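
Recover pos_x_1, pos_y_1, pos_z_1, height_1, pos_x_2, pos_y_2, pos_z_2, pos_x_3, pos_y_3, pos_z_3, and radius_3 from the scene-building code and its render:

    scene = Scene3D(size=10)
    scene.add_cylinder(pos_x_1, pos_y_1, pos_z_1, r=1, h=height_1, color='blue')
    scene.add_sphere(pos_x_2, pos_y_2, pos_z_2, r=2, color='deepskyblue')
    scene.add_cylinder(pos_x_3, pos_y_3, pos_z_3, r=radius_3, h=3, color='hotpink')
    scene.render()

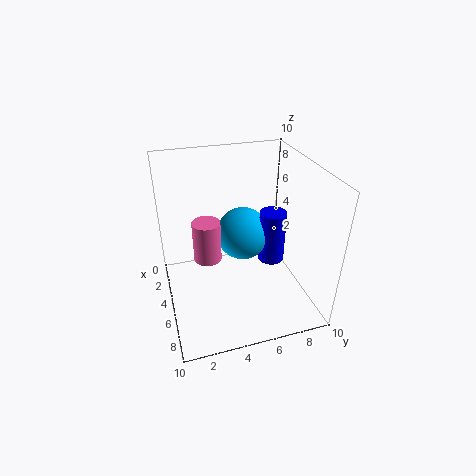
pos_x_1 = 4
pos_y_1 = 8
pos_z_1 = 2
height_1 = 4
pos_x_2 = 3
pos_y_2 = 6
pos_z_2 = 4
pos_x_3 = 4
pos_y_3 = 3
pos_z_3 = 3
radius_3 = 1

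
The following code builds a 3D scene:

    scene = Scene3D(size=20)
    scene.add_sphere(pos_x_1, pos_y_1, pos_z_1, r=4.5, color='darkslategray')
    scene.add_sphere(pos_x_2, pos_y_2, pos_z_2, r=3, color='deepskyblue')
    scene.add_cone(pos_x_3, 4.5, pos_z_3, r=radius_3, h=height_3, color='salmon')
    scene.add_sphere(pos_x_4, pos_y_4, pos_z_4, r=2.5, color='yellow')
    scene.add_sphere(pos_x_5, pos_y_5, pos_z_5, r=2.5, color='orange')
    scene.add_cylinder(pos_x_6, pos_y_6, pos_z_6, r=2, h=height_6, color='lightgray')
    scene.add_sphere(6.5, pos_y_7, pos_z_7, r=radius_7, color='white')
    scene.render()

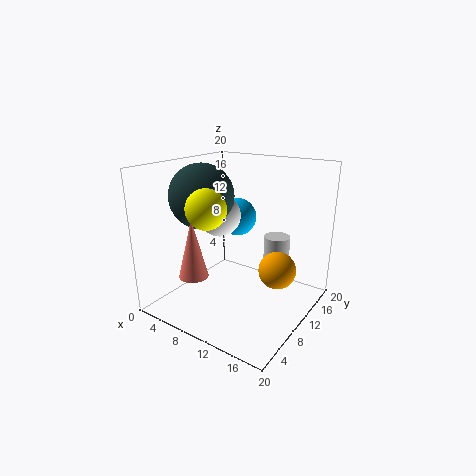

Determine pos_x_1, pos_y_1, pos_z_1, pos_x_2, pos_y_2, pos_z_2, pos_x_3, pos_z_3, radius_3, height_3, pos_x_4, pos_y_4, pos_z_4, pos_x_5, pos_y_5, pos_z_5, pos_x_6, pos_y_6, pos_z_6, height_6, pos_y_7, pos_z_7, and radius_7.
pos_x_1 = 5
pos_y_1 = 8.5
pos_z_1 = 15.5
pos_x_2 = 5.5
pos_y_2 = 16.5
pos_z_2 = 10.5
pos_x_3 = 6.5
pos_z_3 = 5.5
radius_3 = 2
height_3 = 8
pos_x_4 = 9.5
pos_y_4 = 4
pos_z_4 = 15.5
pos_x_5 = 16
pos_y_5 = 10.5
pos_z_5 = 6.5
pos_x_6 = 12.5
pos_y_6 = 17
pos_z_6 = 2.5
height_6 = 6
pos_y_7 = 10.5
pos_z_7 = 12.5
radius_7 = 3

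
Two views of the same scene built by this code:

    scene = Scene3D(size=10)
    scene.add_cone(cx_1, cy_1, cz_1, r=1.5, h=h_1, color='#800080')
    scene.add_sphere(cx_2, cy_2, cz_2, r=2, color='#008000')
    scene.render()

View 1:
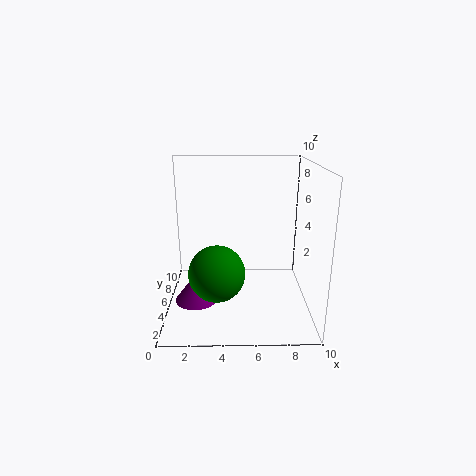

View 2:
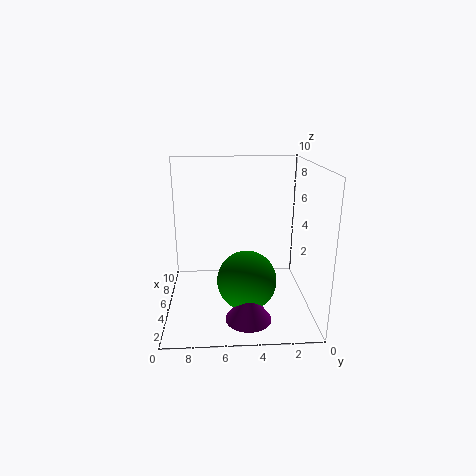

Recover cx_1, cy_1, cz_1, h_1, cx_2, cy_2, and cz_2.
cx_1 = 2, cy_1 = 4.5, cz_1 = 0.5, h_1 = 2, cx_2 = 3.5, cy_2 = 4.5, cz_2 = 2.5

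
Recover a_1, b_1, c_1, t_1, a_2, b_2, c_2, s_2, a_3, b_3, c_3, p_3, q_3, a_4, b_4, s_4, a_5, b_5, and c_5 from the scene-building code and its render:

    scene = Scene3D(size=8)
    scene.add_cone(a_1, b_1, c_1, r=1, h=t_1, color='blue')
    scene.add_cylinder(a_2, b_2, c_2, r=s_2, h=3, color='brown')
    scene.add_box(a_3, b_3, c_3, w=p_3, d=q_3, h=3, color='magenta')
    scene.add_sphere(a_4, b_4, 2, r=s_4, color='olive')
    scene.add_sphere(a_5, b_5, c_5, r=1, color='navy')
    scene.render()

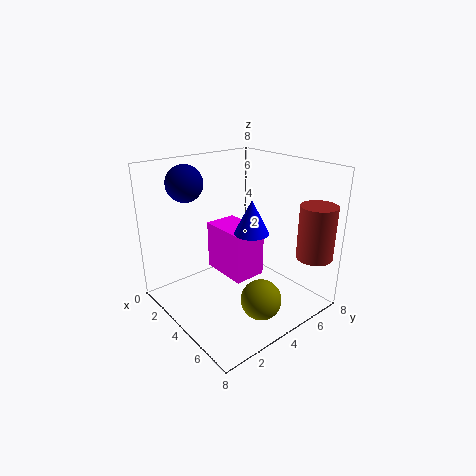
a_1 = 4
b_1 = 5
c_1 = 4
t_1 = 2
a_2 = 7
b_2 = 7
c_2 = 3
s_2 = 1
a_3 = 1
b_3 = 4
c_3 = 1
p_3 = 3
q_3 = 2
a_4 = 7
b_4 = 3
s_4 = 1
a_5 = 2
b_5 = 2
c_5 = 7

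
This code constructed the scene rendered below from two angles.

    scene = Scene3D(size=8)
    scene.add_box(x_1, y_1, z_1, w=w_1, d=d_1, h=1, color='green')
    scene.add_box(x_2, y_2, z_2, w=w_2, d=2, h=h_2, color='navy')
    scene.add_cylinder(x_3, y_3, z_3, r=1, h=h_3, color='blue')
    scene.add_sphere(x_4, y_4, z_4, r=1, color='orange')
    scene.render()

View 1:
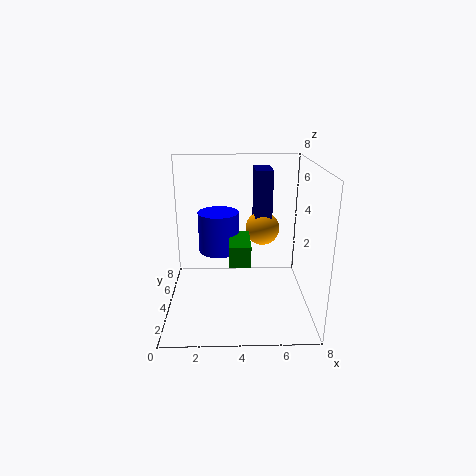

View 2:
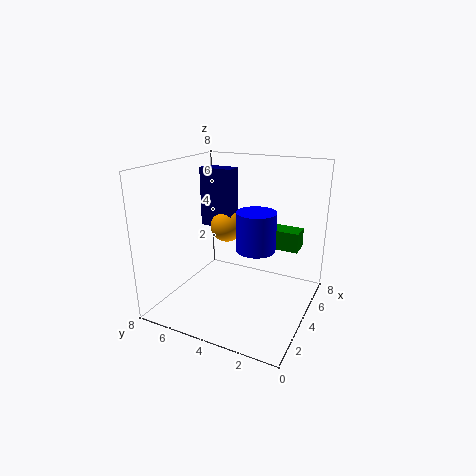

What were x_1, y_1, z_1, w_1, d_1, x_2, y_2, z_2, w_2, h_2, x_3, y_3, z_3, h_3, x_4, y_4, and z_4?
x_1 = 3.5, y_1 = 0.5, z_1 = 4, w_1 = 1, d_1 = 2, x_2 = 5, y_2 = 5, z_2 = 4, w_2 = 1, h_2 = 3.5, x_3 = 3, y_3 = 2.5, z_3 = 4, h_3 = 2, x_4 = 5.5, y_4 = 5.5, z_4 = 4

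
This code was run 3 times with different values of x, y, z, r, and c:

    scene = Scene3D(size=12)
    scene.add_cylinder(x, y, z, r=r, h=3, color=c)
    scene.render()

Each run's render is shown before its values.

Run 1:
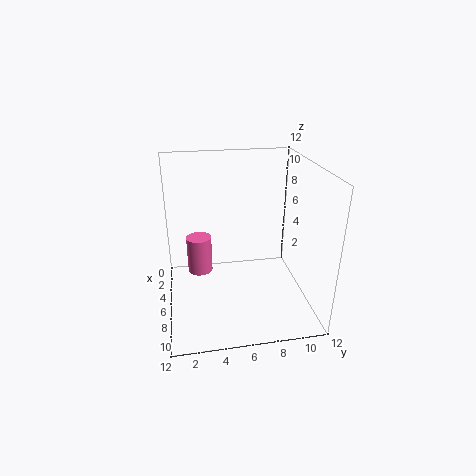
x = 6.25, y = 2.75, z = 3.5, r = 1, c = 'hotpink'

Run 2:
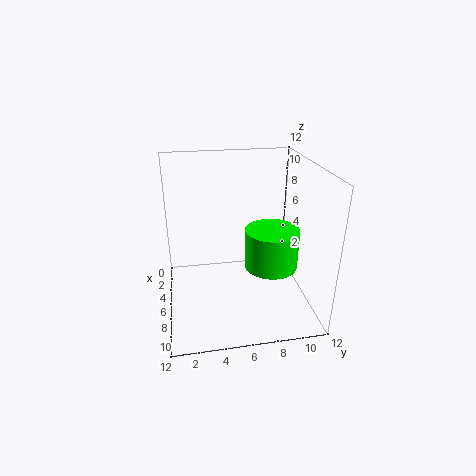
x = 9, y = 8, z = 5, r = 2, c = 'lime'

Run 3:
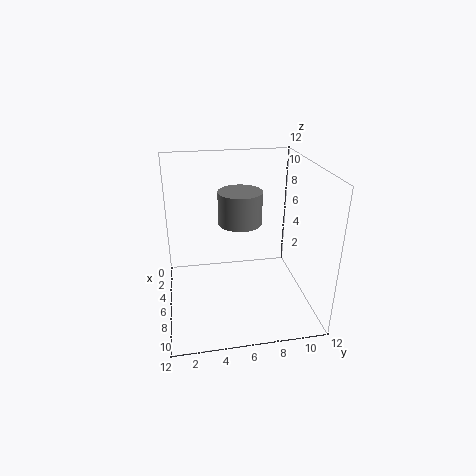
x = 3, y = 6.75, z = 6, r = 2, c = 'gray'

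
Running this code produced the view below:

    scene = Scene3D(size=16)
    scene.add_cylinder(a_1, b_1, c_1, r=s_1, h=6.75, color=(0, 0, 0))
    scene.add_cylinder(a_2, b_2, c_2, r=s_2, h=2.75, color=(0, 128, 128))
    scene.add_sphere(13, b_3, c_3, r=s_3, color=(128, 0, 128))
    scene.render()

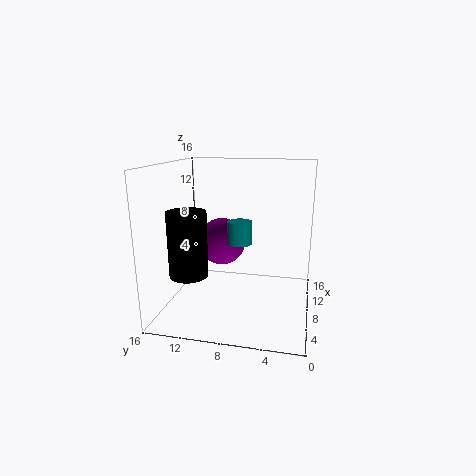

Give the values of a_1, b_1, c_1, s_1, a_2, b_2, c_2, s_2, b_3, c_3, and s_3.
a_1 = 3.75
b_1 = 12.25
c_1 = 5
s_1 = 2
a_2 = 11.25
b_2 = 8.5
c_2 = 6.25
s_2 = 1.5
b_3 = 11.25
c_3 = 5.75
s_3 = 3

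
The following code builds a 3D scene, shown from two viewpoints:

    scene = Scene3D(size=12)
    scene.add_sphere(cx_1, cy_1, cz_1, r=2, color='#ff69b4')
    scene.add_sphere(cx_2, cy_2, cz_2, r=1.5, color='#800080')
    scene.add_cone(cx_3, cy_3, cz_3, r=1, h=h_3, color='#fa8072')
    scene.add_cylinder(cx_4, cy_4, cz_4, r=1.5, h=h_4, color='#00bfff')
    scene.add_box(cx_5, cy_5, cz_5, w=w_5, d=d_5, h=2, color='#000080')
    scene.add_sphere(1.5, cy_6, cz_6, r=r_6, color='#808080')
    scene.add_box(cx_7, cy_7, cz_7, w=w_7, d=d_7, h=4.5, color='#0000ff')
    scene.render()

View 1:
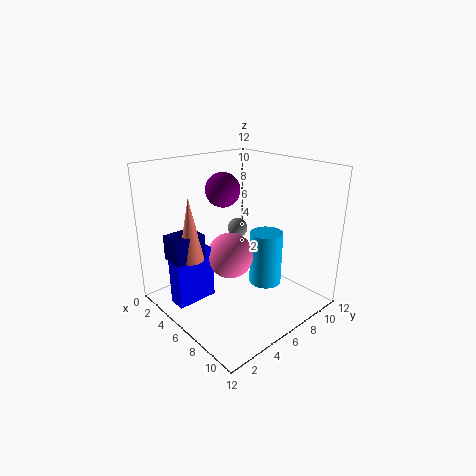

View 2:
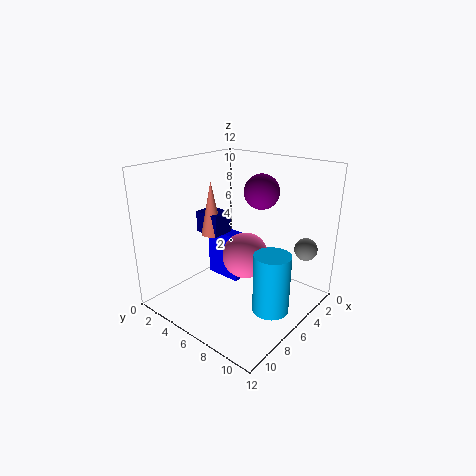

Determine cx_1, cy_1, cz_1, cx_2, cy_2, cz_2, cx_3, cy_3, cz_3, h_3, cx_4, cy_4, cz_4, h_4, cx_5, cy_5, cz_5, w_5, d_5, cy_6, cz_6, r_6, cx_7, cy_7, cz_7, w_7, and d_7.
cx_1 = 5; cy_1 = 6; cz_1 = 4; cx_2 = 3.5; cy_2 = 6.5; cz_2 = 9.5; cx_3 = 5; cy_3 = 2; cz_3 = 5; h_3 = 5; cx_4 = 6; cy_4 = 9.5; cz_4 = 0.5; h_4 = 5; cx_5 = 3.5; cy_5 = 0.5; cz_5 = 5; w_5 = 2; d_5 = 2.5; cy_6 = 10; cz_6 = 4.5; r_6 = 1; cx_7 = 3; cy_7 = 1; cz_7 = 0.5; w_7 = 1.5; d_7 = 3.5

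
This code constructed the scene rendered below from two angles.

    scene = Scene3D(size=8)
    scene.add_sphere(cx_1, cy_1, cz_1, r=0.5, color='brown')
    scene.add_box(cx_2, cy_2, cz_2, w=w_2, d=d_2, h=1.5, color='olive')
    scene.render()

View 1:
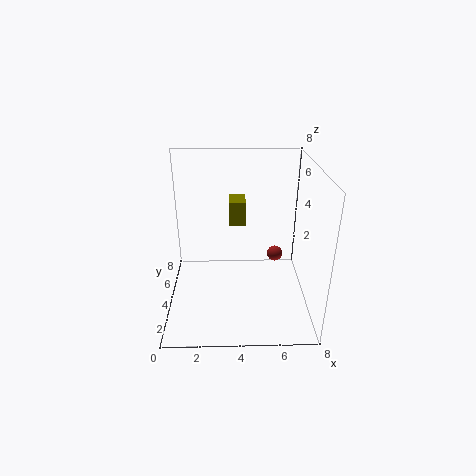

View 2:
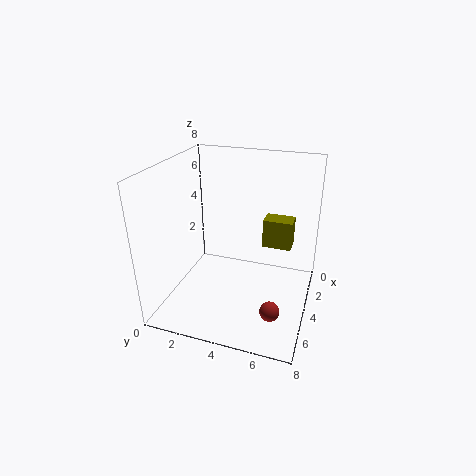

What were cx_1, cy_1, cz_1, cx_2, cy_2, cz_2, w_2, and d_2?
cx_1 = 6.5; cy_1 = 6.5; cz_1 = 1.5; cx_2 = 3.5; cy_2 = 5.5; cz_2 = 4; w_2 = 1; d_2 = 1.5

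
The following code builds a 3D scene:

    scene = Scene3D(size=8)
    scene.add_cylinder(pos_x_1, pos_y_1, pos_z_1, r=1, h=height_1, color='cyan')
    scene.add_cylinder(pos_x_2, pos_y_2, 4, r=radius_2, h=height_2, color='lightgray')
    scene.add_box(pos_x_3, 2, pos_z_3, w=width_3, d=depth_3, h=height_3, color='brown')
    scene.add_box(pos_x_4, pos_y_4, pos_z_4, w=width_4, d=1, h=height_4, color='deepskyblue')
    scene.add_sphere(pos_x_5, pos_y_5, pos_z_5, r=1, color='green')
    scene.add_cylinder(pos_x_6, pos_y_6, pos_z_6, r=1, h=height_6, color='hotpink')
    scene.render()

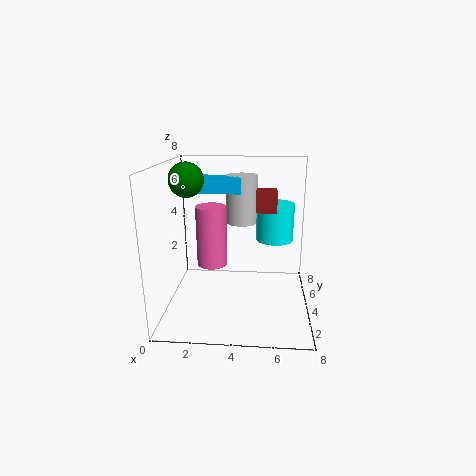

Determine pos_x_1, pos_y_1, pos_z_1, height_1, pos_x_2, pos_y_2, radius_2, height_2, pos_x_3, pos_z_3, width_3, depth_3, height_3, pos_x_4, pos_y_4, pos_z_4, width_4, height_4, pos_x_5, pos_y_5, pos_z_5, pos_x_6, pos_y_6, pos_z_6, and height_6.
pos_x_1 = 6
pos_y_1 = 4
pos_z_1 = 4
height_1 = 2
pos_x_2 = 4
pos_y_2 = 7
radius_2 = 1
height_2 = 3
pos_x_3 = 5
pos_z_3 = 6
width_3 = 1
depth_3 = 1
height_3 = 1
pos_x_4 = 1
pos_y_4 = 6
pos_z_4 = 6
width_4 = 3
height_4 = 1
pos_x_5 = 1
pos_y_5 = 5
pos_z_5 = 7
pos_x_6 = 2
pos_y_6 = 7
pos_z_6 = 1
height_6 = 4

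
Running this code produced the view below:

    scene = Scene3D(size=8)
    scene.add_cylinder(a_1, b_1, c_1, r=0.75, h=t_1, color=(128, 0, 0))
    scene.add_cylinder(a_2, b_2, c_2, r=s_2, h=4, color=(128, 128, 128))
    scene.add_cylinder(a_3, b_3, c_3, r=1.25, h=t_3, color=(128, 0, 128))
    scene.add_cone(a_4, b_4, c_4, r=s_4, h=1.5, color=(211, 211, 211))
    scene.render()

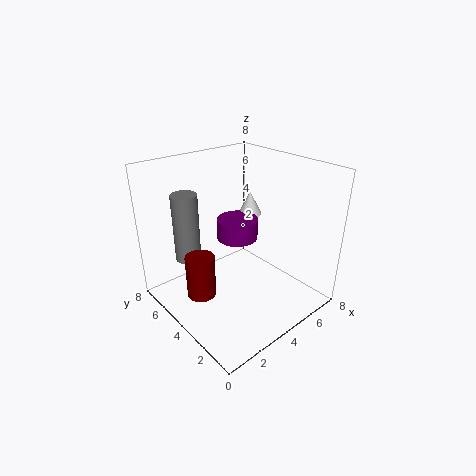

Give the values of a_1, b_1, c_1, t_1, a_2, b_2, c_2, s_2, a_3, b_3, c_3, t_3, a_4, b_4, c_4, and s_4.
a_1 = 1.25; b_1 = 3.75; c_1 = 1.75; t_1 = 2.25; a_2 = 2.25; b_2 = 6.5; c_2 = 2.25; s_2 = 0.75; a_3 = 5.25; b_3 = 5.5; c_3 = 3; t_3 = 1.25; a_4 = 6.75; b_4 = 6; c_4 = 4; s_4 = 0.75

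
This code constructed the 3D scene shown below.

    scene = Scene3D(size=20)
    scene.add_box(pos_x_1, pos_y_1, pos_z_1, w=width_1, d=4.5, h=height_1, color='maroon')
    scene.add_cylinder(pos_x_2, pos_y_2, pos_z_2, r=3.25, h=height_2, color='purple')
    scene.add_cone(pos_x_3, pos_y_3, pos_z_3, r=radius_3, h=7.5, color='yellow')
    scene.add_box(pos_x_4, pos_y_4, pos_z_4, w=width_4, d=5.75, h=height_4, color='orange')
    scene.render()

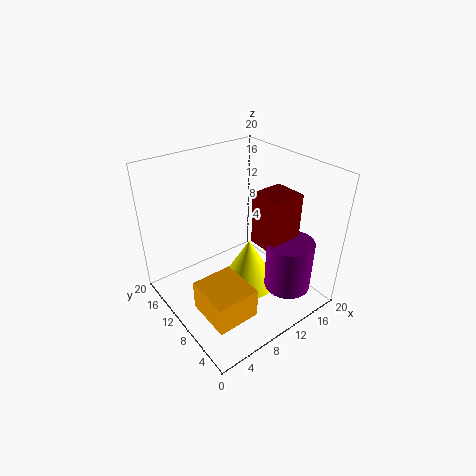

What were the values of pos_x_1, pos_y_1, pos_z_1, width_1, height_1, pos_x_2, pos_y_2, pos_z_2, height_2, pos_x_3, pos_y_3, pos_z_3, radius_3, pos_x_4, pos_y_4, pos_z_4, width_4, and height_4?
pos_x_1 = 12, pos_y_1 = 5, pos_z_1 = 9, width_1 = 4.75, height_1 = 7.5, pos_x_2 = 14.75, pos_y_2 = 4.5, pos_z_2 = 3, height_2 = 7.25, pos_x_3 = 12.25, pos_y_3 = 10.25, pos_z_3 = 1, radius_3 = 4.25, pos_x_4 = 0.75, pos_y_4 = 1, pos_z_4 = 5.25, width_4 = 5.25, height_4 = 3.75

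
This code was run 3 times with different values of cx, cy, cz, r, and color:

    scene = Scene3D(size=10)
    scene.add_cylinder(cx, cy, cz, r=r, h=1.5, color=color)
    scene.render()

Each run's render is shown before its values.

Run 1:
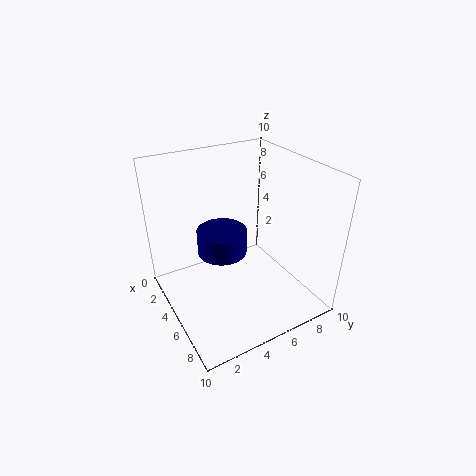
cx = 6.5
cy = 3
cz = 5.5
r = 1.5
color = 'navy'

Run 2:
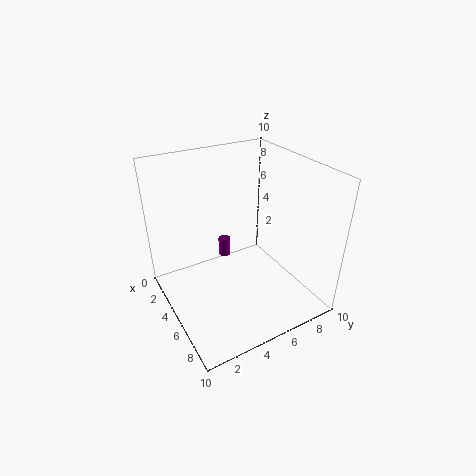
cx = 1
cy = 6
cz = 1
r = 0.5
color = 'purple'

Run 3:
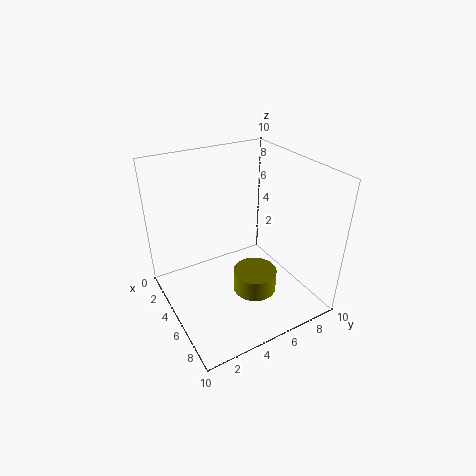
cx = 6.5
cy = 5.5
cz = 1.5
r = 1.5
color = 'olive'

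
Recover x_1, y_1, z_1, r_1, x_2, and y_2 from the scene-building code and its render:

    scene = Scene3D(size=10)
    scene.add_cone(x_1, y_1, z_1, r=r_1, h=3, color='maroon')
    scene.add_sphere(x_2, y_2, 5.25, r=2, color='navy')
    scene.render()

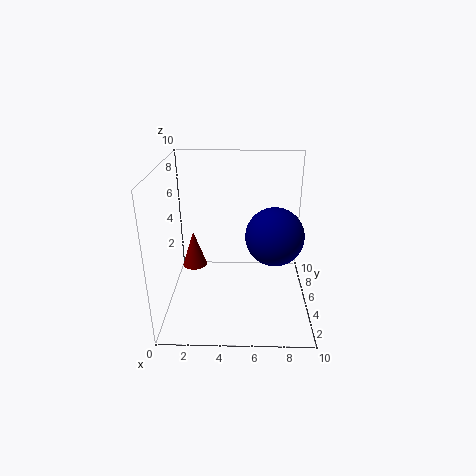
x_1 = 1.25, y_1 = 8.5, z_1 = 0.75, r_1 = 1, x_2 = 7.5, y_2 = 4.75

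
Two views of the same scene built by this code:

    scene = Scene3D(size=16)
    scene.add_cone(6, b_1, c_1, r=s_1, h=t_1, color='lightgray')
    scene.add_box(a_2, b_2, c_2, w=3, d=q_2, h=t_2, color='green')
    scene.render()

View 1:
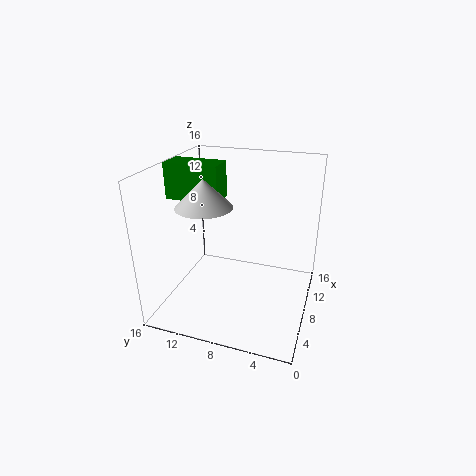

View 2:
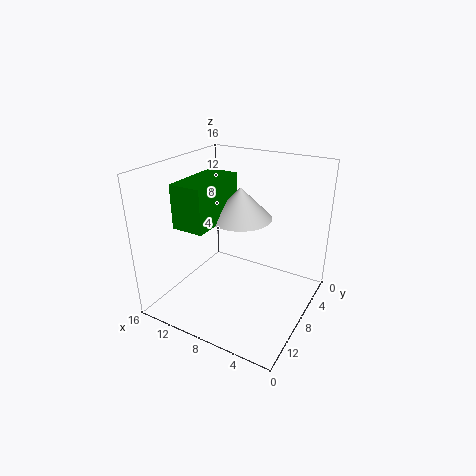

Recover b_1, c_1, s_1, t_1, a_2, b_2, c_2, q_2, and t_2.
b_1 = 11
c_1 = 12
s_1 = 3
t_1 = 3
a_2 = 7
b_2 = 10
c_2 = 12
q_2 = 6
t_2 = 4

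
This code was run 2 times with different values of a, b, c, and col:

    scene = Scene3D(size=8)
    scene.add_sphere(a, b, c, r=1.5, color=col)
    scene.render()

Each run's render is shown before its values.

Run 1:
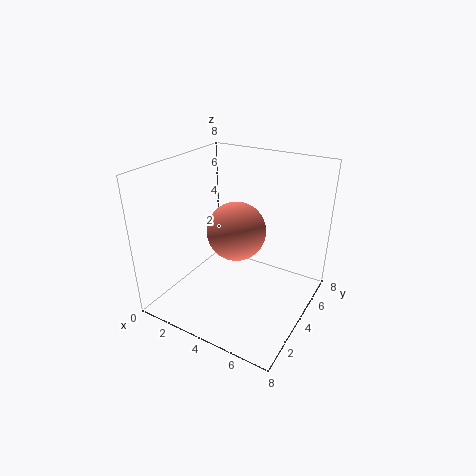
a = 4.5
b = 3
c = 5
col = 'salmon'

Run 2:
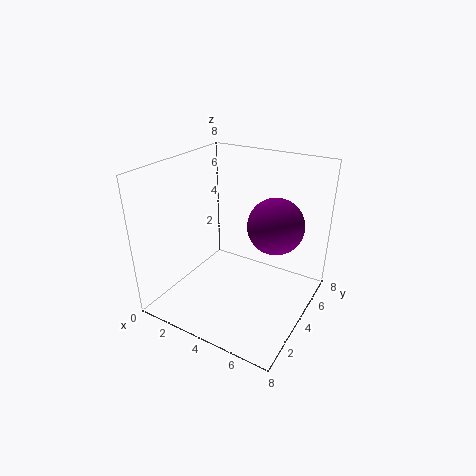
a = 6
b = 4.5
c = 5
col = 'purple'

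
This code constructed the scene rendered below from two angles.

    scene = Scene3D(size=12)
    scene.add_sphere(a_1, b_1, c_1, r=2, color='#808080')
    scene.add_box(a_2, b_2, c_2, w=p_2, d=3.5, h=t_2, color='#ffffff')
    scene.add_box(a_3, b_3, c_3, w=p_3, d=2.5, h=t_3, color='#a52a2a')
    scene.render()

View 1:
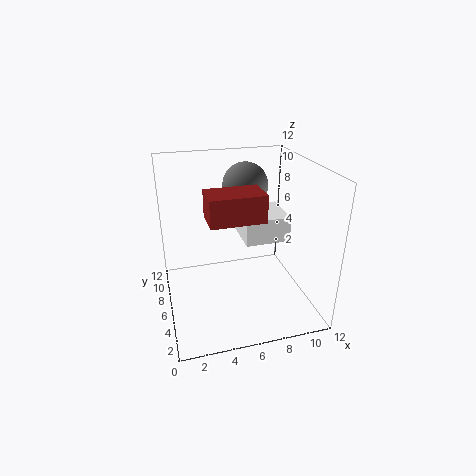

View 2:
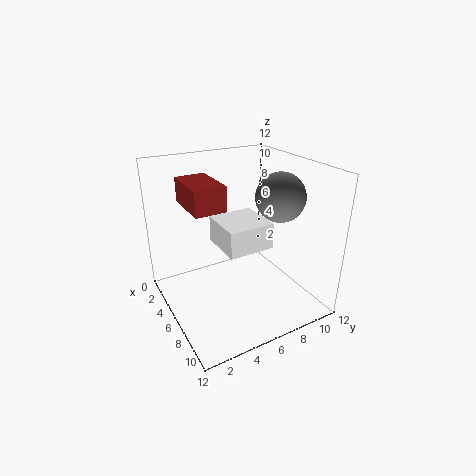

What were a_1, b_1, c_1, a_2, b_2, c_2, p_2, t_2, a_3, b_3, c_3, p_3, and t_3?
a_1 = 7.5; b_1 = 9; c_1 = 9.5; a_2 = 6; b_2 = 3.5; c_2 = 6.5; p_2 = 3.5; t_2 = 2; a_3 = 3; b_3 = 2; c_3 = 9; p_3 = 4; t_3 = 2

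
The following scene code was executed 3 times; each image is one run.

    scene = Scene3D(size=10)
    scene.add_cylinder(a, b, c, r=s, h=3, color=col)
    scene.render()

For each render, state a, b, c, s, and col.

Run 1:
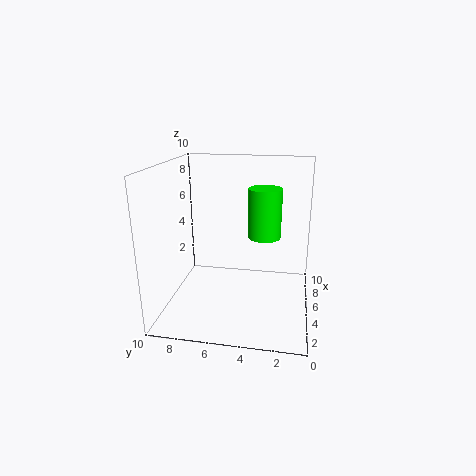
a = 3; b = 3; c = 6; s = 1; col = 'lime'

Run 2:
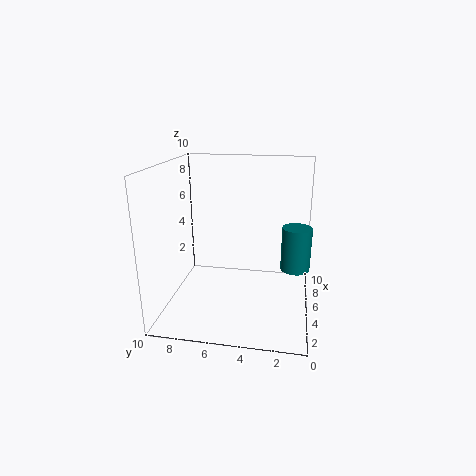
a = 5; b = 1; c = 3; s = 1; col = 'teal'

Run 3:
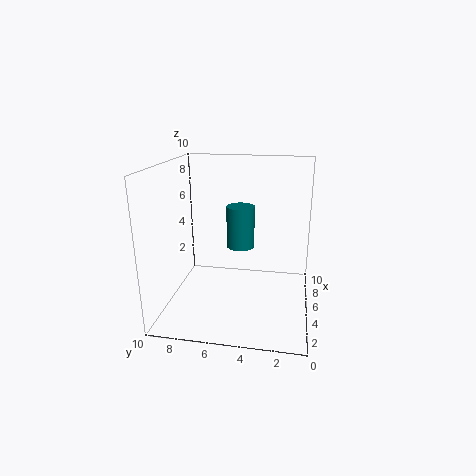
a = 6; b = 5; c = 4; s = 1; col = 'teal'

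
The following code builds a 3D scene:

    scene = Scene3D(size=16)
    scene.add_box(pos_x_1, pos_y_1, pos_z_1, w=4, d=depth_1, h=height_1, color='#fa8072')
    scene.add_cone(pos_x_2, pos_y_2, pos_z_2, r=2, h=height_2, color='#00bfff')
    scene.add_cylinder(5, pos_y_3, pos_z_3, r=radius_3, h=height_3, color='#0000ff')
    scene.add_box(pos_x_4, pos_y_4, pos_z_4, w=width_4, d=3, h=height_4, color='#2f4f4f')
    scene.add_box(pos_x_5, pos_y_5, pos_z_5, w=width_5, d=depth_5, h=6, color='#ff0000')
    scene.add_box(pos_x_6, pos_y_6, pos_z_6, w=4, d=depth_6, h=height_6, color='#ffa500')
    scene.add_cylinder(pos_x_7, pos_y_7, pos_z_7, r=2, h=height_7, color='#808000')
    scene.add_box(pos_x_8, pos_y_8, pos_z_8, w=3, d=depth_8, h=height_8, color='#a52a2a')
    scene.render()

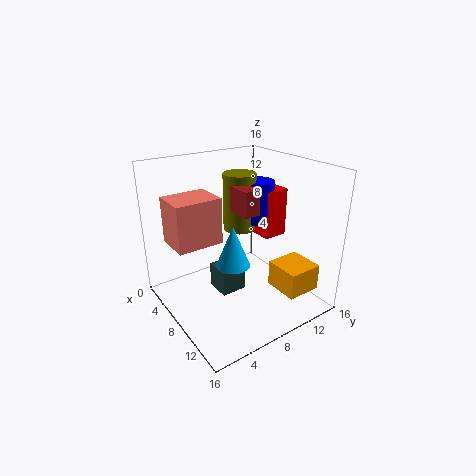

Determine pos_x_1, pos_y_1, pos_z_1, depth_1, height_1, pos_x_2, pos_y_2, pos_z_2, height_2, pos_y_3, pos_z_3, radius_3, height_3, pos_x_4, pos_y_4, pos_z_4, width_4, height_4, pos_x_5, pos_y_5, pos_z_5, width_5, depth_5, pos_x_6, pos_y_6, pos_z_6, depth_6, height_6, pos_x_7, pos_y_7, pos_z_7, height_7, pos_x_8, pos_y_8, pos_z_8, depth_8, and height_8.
pos_x_1 = 4, pos_y_1 = 1, pos_z_1 = 8, depth_1 = 5, height_1 = 5, pos_x_2 = 7, pos_y_2 = 8, pos_z_2 = 4, height_2 = 5, pos_y_3 = 13, pos_z_3 = 8, radius_3 = 2, height_3 = 5, pos_x_4 = 5, pos_y_4 = 6, pos_z_4 = 1, width_4 = 3, height_4 = 3, pos_x_5 = 4, pos_y_5 = 13, pos_z_5 = 6, width_5 = 3, depth_5 = 3, pos_x_6 = 10, pos_y_6 = 11, pos_z_6 = 2, depth_6 = 4, height_6 = 3, pos_x_7 = 4, pos_y_7 = 11, pos_z_7 = 7, height_7 = 7, pos_x_8 = 5, pos_y_8 = 9, pos_z_8 = 10, depth_8 = 2, height_8 = 3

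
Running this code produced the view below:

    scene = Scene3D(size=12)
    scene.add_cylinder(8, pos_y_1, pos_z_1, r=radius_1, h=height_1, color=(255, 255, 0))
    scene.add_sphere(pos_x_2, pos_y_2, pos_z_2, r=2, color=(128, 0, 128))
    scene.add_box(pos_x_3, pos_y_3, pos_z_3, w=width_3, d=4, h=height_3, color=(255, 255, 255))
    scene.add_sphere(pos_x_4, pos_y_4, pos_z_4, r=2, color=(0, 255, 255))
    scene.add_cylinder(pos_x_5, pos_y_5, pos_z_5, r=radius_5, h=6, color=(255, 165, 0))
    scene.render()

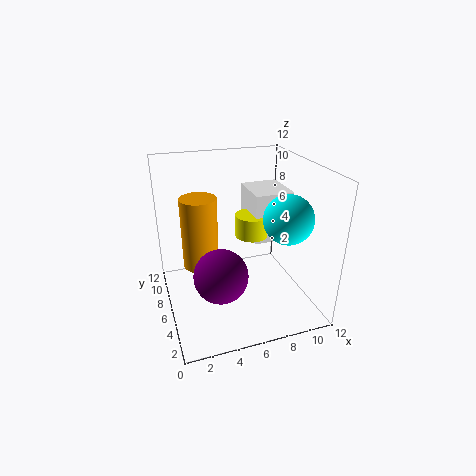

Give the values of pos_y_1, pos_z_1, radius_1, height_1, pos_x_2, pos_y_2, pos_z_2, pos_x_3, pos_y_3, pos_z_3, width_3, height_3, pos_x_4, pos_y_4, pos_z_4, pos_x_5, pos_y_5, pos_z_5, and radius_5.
pos_y_1 = 8
pos_z_1 = 5
radius_1 = 1.5
height_1 = 2
pos_x_2 = 3.5
pos_y_2 = 2.5
pos_z_2 = 5
pos_x_3 = 8
pos_y_3 = 7
pos_z_3 = 4.5
width_3 = 3.5
height_3 = 4.5
pos_x_4 = 9.5
pos_y_4 = 4
pos_z_4 = 8
pos_x_5 = 3
pos_y_5 = 7
pos_z_5 = 3.5
radius_5 = 1.5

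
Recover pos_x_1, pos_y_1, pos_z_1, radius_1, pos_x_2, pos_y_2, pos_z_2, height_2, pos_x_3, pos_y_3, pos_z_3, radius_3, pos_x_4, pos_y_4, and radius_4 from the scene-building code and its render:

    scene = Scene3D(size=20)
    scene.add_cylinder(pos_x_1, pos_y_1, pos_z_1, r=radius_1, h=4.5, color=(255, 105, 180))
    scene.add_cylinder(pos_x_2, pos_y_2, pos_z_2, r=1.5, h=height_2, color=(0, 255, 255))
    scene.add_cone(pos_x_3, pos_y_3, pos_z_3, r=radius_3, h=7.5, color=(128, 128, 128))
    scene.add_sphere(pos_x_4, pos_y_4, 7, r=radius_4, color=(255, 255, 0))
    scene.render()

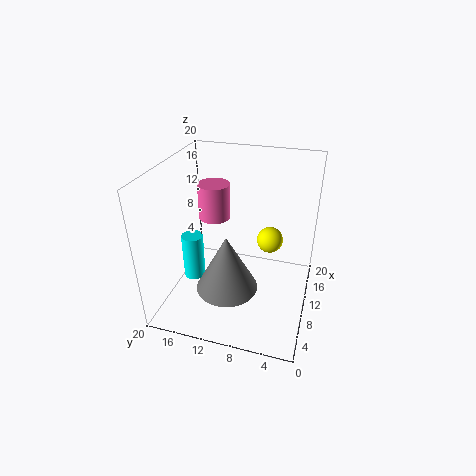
pos_x_1 = 8, pos_y_1 = 12.5, pos_z_1 = 14, radius_1 = 2, pos_x_2 = 8, pos_y_2 = 16, pos_z_2 = 4, height_2 = 6.5, pos_x_3 = 5, pos_y_3 = 10, pos_z_3 = 5.5, radius_3 = 4, pos_x_4 = 15.5, pos_y_4 = 6.5, radius_4 = 2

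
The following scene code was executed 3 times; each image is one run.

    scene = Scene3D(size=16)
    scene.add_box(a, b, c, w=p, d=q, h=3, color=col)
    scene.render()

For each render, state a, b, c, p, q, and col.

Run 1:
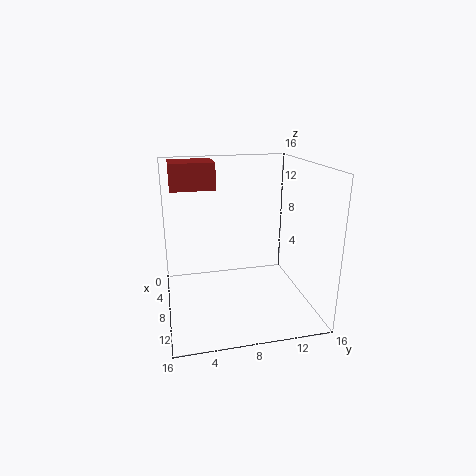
a = 2, b = 1, c = 13, p = 4, q = 5, col = 'brown'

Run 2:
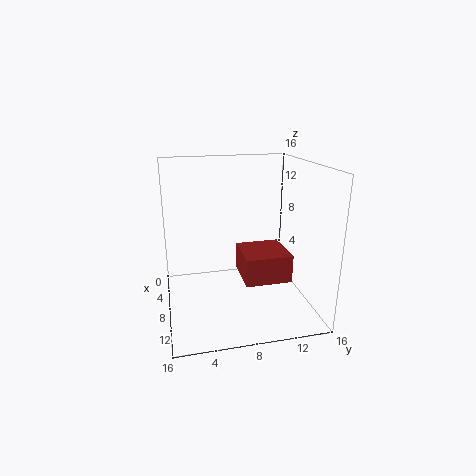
a = 7, b = 8, c = 4, p = 5, q = 5, col = 'brown'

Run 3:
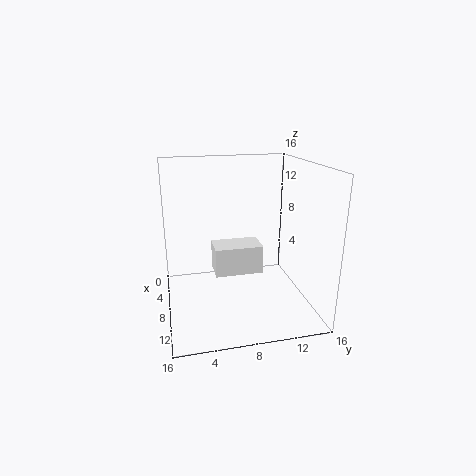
a = 8, b = 5, c = 5, p = 3, q = 5, col = 'white'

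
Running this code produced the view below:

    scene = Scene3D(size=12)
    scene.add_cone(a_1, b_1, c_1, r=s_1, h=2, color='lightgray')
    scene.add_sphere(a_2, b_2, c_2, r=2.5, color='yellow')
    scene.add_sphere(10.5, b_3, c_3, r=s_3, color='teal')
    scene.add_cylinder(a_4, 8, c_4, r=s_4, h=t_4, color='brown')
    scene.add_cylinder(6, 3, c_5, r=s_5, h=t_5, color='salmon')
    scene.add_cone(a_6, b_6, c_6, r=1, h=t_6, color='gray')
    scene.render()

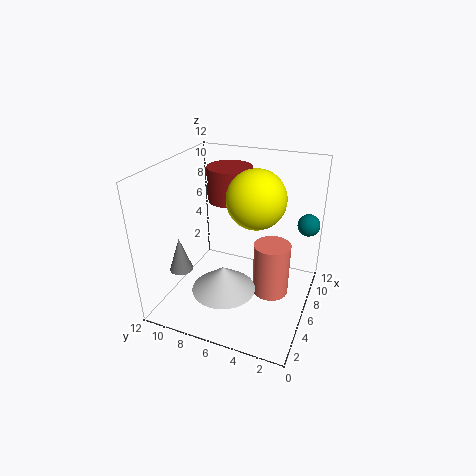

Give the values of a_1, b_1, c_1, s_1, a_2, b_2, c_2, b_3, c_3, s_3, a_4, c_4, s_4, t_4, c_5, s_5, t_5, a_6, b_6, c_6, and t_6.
a_1 = 3, b_1 = 6, c_1 = 3, s_1 = 2.5, a_2 = 7.5, b_2 = 5, c_2 = 9, b_3 = 1, c_3 = 6, s_3 = 1, a_4 = 9, c_4 = 8, s_4 = 2, t_4 = 3, c_5 = 1.5, s_5 = 1.5, t_5 = 4.5, a_6 = 4, b_6 = 10.5, c_6 = 3, t_6 = 3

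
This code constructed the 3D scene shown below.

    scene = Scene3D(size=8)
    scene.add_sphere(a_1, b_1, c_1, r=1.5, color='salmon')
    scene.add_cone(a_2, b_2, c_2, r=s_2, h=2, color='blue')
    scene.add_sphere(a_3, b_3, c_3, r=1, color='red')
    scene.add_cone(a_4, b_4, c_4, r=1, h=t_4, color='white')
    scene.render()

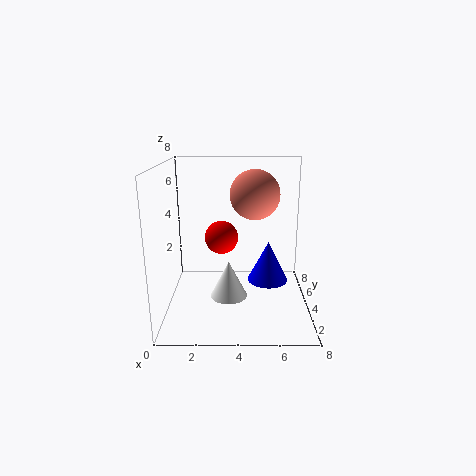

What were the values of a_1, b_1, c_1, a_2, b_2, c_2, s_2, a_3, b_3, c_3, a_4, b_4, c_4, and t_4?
a_1 = 5; b_1 = 6; c_1 = 6; a_2 = 5.5; b_2 = 2; c_2 = 2.5; s_2 = 1; a_3 = 3; b_3 = 5.5; c_3 = 3.5; a_4 = 3.5; b_4 = 3; c_4 = 1; t_4 = 2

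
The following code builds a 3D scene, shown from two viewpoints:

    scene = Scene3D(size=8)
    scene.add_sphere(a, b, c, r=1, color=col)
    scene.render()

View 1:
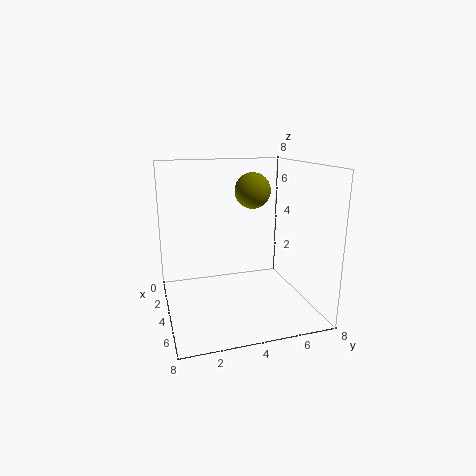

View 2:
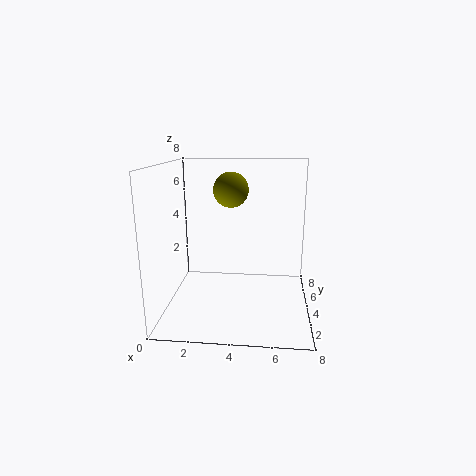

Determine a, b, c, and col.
a = 3.5; b = 5; c = 6.5; col = 'olive'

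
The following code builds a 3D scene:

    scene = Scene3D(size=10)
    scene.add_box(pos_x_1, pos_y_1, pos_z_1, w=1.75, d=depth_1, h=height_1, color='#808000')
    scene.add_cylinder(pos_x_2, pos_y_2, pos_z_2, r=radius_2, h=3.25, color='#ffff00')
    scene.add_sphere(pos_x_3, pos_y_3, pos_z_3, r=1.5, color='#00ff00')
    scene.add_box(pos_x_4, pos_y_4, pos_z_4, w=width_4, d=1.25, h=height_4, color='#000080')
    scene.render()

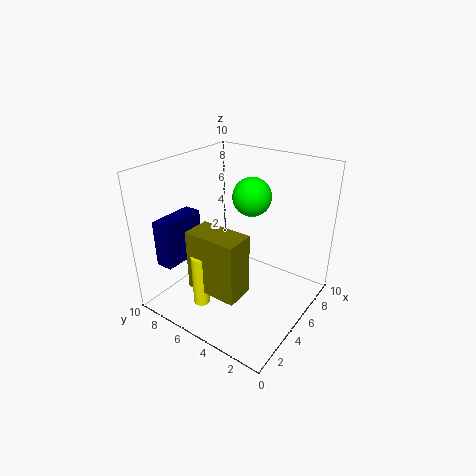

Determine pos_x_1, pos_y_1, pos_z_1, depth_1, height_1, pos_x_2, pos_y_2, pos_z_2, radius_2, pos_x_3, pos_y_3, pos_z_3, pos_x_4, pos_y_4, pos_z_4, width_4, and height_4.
pos_x_1 = 0.5, pos_y_1 = 2.25, pos_z_1 = 3.5, depth_1 = 3.25, height_1 = 3.75, pos_x_2 = 0.75, pos_y_2 = 4.75, pos_z_2 = 2.5, radius_2 = 0.5, pos_x_3 = 8.25, pos_y_3 = 6, pos_z_3 = 6.75, pos_x_4 = 1.25, pos_y_4 = 8, pos_z_4 = 3.25, width_4 = 3.25, height_4 = 3.25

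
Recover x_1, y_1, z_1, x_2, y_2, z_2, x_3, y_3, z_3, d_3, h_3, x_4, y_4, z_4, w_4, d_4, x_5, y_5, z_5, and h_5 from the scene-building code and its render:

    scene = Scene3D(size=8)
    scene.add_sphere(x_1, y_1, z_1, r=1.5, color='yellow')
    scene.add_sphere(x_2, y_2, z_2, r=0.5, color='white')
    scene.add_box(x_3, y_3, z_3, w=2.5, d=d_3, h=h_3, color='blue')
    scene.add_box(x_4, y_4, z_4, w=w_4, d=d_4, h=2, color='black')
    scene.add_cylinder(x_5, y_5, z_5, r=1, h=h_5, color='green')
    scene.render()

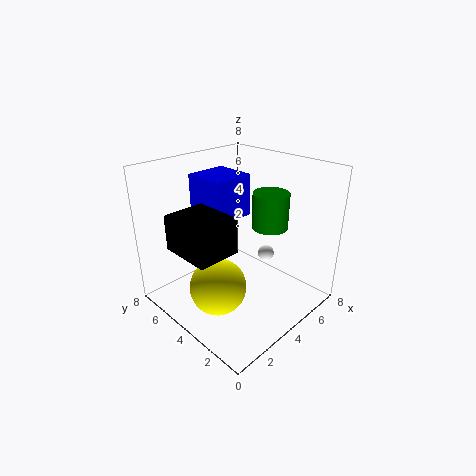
x_1 = 2, y_1 = 3.5, z_1 = 2, x_2 = 6.5, y_2 = 4, z_2 = 2, x_3 = 3.5, y_3 = 5, z_3 = 4.5, d_3 = 2.5, h_3 = 2.5, x_4 = 1, y_4 = 3.5, z_4 = 3.5, w_4 = 2.5, d_4 = 3, x_5 = 5.5, y_5 = 3, z_5 = 4.5, h_5 = 2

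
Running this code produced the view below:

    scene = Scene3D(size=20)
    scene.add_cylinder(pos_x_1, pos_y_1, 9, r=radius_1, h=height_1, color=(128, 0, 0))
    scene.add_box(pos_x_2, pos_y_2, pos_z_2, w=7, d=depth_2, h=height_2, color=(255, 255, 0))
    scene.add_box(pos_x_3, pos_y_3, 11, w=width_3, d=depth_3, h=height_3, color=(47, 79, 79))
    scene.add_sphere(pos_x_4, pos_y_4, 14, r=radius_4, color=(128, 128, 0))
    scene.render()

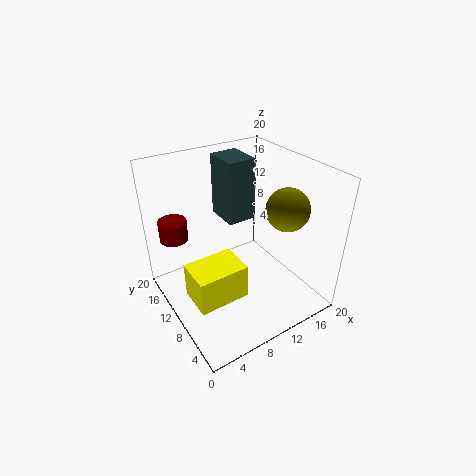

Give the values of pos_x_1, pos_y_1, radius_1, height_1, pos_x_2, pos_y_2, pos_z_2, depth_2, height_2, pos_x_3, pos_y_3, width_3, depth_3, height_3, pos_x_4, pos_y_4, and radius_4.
pos_x_1 = 3, pos_y_1 = 16, radius_1 = 2, height_1 = 3, pos_x_2 = 2, pos_y_2 = 6, pos_z_2 = 3, depth_2 = 5, height_2 = 5, pos_x_3 = 10, pos_y_3 = 12, width_3 = 4, depth_3 = 5, height_3 = 9, pos_x_4 = 16, pos_y_4 = 7, radius_4 = 3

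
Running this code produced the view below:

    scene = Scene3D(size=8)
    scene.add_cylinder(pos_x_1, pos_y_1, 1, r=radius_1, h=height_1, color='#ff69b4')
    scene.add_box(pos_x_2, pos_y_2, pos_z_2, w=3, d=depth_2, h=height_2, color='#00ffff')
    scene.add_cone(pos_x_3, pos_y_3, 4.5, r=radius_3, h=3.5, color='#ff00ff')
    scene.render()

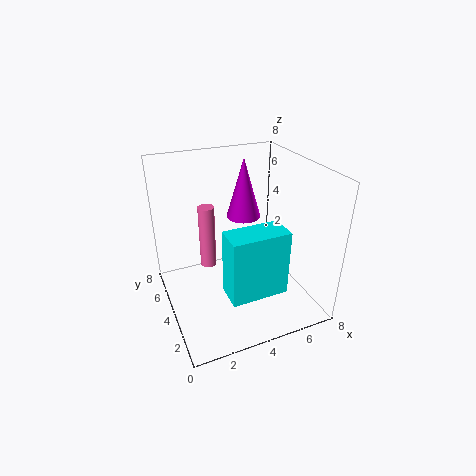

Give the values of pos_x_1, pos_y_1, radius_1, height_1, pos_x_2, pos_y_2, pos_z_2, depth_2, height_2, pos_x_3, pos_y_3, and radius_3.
pos_x_1 = 3, pos_y_1 = 6.5, radius_1 = 0.5, height_1 = 4, pos_x_2 = 2.5, pos_y_2 = 1, pos_z_2 = 2, depth_2 = 1.5, height_2 = 3.5, pos_x_3 = 5, pos_y_3 = 5.5, radius_3 = 1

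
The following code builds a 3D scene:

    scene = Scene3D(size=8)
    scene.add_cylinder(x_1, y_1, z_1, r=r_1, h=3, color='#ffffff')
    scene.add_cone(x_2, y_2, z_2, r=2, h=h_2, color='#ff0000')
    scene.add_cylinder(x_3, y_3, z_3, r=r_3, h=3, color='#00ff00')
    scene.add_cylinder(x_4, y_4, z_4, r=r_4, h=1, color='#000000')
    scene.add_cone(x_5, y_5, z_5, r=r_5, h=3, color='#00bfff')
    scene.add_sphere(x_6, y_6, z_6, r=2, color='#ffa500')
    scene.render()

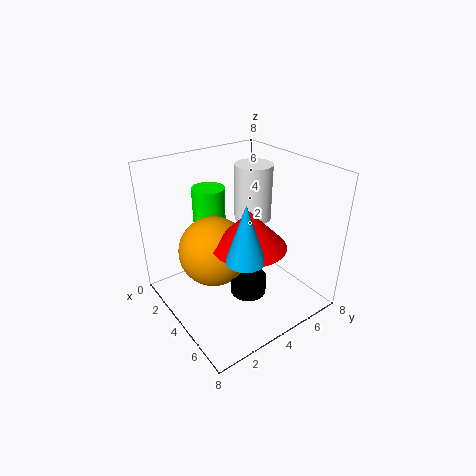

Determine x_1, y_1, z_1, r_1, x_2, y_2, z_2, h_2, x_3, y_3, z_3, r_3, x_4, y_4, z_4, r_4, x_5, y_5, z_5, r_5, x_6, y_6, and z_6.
x_1 = 4
y_1 = 5
z_1 = 5
r_1 = 1
x_2 = 5
y_2 = 4
z_2 = 4
h_2 = 2
x_3 = 1
y_3 = 4
z_3 = 3
r_3 = 1
x_4 = 5
y_4 = 4
z_4 = 1
r_4 = 1
x_5 = 6
y_5 = 3
z_5 = 4
r_5 = 1
x_6 = 3
y_6 = 3
z_6 = 3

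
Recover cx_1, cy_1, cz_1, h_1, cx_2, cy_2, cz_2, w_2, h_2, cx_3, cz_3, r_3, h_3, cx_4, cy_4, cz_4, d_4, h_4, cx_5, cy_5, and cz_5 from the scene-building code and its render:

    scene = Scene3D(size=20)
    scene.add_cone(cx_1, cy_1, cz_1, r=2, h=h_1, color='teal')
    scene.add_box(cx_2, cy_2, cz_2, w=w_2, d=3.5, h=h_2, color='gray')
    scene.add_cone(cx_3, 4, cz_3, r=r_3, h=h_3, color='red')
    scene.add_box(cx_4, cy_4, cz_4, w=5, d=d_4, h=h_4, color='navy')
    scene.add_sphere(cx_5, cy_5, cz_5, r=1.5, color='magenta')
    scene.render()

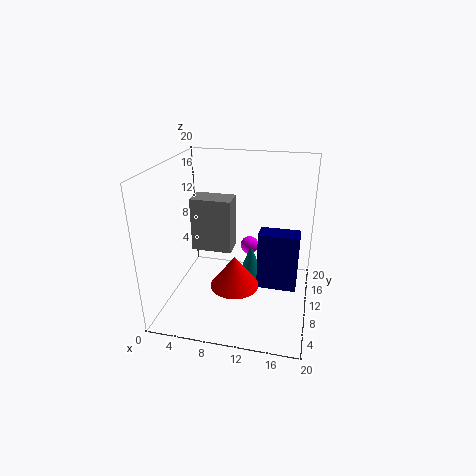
cx_1 = 11.5
cy_1 = 12
cz_1 = 2.5
h_1 = 5.5
cx_2 = 2.5
cy_2 = 11.5
cz_2 = 6.5
w_2 = 6
h_2 = 8
cx_3 = 11
cz_3 = 6.5
r_3 = 3
h_3 = 4
cx_4 = 13.5
cy_4 = 5.5
cz_4 = 5.5
d_4 = 2.5
h_4 = 7.5
cx_5 = 10
cy_5 = 18.5
cz_5 = 4.5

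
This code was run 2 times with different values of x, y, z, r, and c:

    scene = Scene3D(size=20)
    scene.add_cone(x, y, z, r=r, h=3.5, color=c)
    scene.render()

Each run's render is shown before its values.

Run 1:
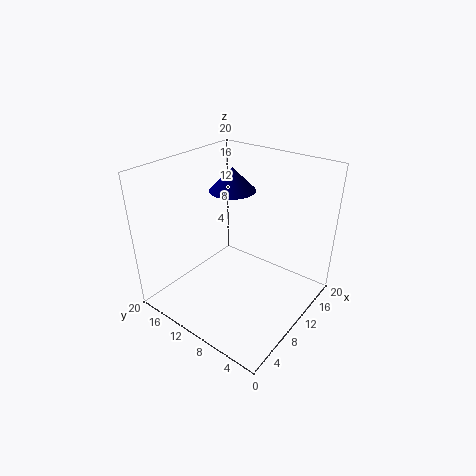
x = 14.5, y = 14.5, z = 14.5, r = 3.5, c = 'navy'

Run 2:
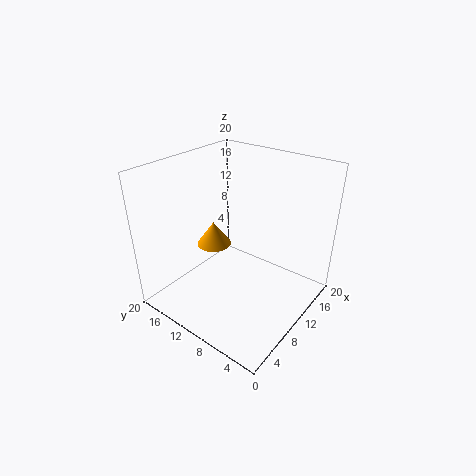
x = 10, y = 14.5, z = 7.5, r = 2.5, c = 'orange'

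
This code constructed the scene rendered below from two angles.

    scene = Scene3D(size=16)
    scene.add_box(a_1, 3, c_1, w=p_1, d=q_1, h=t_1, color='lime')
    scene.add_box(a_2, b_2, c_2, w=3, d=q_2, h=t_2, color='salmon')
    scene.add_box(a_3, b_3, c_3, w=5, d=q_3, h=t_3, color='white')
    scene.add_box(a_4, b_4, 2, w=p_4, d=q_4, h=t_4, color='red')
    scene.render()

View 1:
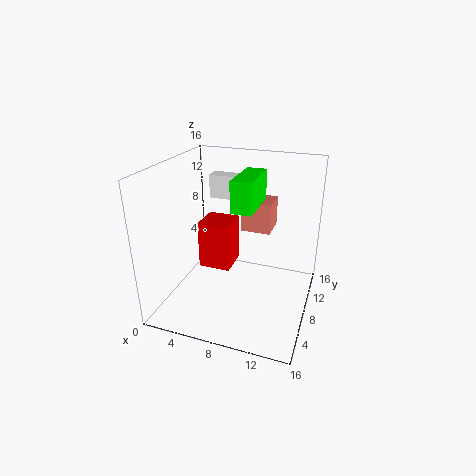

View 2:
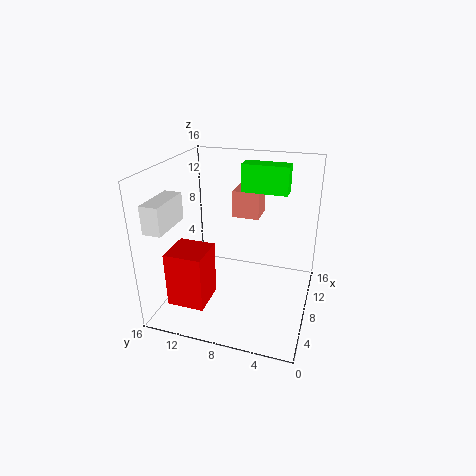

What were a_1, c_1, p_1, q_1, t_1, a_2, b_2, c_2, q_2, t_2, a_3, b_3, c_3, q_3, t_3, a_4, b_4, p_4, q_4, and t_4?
a_1 = 9, c_1 = 13, p_1 = 2, q_1 = 5, t_1 = 3, a_2 = 9, b_2 = 6, c_2 = 10, q_2 = 3, t_2 = 3, a_3 = 2, b_3 = 14, c_3 = 10, q_3 = 2, t_3 = 3, a_4 = 2, b_4 = 10, p_4 = 4, q_4 = 4, t_4 = 6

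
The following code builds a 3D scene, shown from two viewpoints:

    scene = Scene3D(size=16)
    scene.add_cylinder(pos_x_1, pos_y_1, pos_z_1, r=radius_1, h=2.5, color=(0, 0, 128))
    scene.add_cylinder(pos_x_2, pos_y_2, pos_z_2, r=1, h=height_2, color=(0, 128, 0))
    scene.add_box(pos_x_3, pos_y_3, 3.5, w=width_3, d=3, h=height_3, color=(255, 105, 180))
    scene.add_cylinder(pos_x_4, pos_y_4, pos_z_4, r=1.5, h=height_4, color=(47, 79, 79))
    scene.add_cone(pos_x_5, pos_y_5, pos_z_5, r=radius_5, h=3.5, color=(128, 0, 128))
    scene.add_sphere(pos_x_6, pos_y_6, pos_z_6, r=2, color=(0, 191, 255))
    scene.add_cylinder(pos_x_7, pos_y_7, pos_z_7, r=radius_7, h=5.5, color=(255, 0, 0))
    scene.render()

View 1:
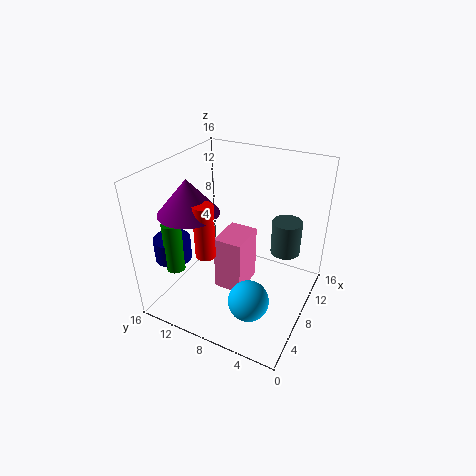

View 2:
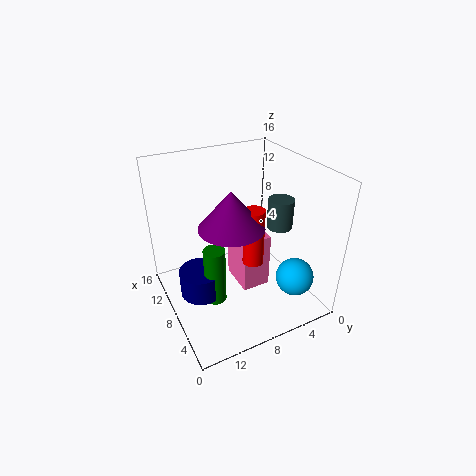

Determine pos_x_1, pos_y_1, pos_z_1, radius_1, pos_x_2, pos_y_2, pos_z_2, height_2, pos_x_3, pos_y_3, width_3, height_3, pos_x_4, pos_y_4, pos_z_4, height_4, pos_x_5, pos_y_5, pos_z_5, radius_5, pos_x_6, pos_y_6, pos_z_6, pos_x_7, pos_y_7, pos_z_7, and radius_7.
pos_x_1 = 4, pos_y_1 = 14, pos_z_1 = 6, radius_1 = 2, pos_x_2 = 3, pos_y_2 = 13, pos_z_2 = 5.5, height_2 = 5.5, pos_x_3 = 4.5, pos_y_3 = 6, width_3 = 4, height_3 = 6, pos_x_4 = 8, pos_y_4 = 2.5, pos_z_4 = 8, height_4 = 3.5, pos_x_5 = 3.5, pos_y_5 = 11, pos_z_5 = 12.5, radius_5 = 3, pos_x_6 = 2.5, pos_y_6 = 4, pos_z_6 = 5, pos_x_7 = 3, pos_y_7 = 9, pos_z_7 = 8.5, radius_7 = 1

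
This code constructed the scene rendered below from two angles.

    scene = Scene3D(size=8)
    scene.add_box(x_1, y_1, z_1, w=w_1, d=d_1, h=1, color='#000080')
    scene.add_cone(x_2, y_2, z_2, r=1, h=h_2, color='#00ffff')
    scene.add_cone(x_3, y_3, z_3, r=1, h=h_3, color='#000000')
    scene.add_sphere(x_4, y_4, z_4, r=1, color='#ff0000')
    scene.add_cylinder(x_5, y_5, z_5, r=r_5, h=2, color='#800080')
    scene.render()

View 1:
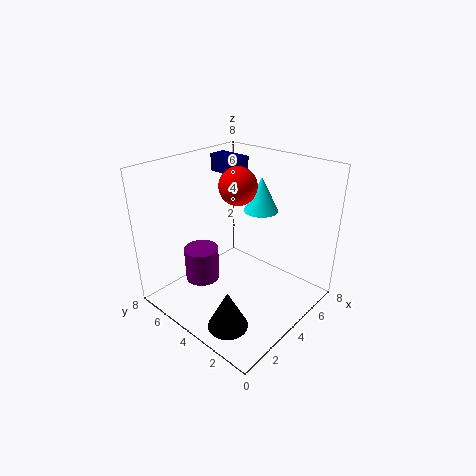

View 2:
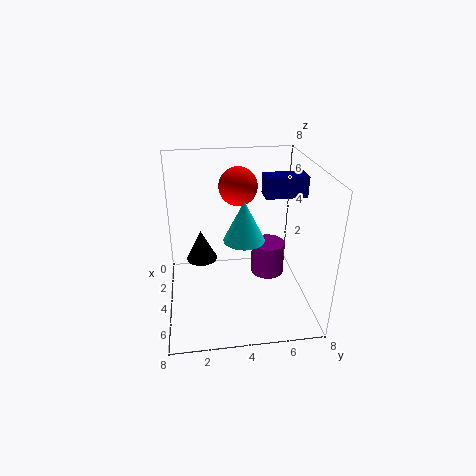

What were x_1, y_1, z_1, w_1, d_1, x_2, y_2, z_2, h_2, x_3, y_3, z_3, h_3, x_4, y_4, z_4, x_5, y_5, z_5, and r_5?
x_1 = 5; y_1 = 5; z_1 = 7; w_1 = 1; d_1 = 2; x_2 = 6; y_2 = 4; z_2 = 5; h_2 = 2; x_3 = 1; y_3 = 2; z_3 = 1; h_3 = 2; x_4 = 4; y_4 = 4; z_4 = 7; x_5 = 3; y_5 = 6; z_5 = 1; r_5 = 1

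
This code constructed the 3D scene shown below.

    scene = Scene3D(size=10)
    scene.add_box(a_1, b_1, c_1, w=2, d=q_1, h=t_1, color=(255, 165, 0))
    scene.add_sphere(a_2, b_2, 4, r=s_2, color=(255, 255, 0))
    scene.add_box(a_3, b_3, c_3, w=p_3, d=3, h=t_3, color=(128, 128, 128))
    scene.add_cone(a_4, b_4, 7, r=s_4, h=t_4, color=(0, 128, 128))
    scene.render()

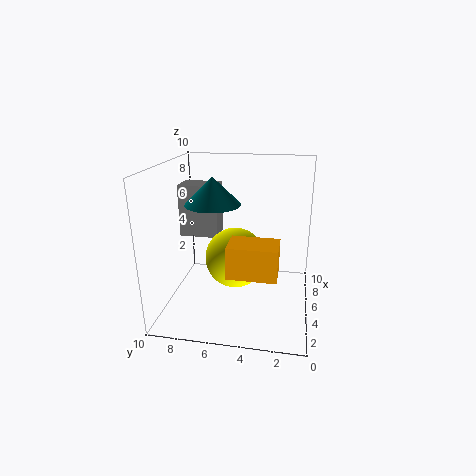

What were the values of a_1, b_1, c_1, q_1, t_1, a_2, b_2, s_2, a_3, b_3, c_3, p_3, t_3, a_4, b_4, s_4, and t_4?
a_1 = 1; b_1 = 2; c_1 = 4; q_1 = 3; t_1 = 2; a_2 = 4; b_2 = 5; s_2 = 2; a_3 = 7; b_3 = 7; c_3 = 4; p_3 = 2; t_3 = 4; a_4 = 6; b_4 = 7; s_4 = 2; t_4 = 2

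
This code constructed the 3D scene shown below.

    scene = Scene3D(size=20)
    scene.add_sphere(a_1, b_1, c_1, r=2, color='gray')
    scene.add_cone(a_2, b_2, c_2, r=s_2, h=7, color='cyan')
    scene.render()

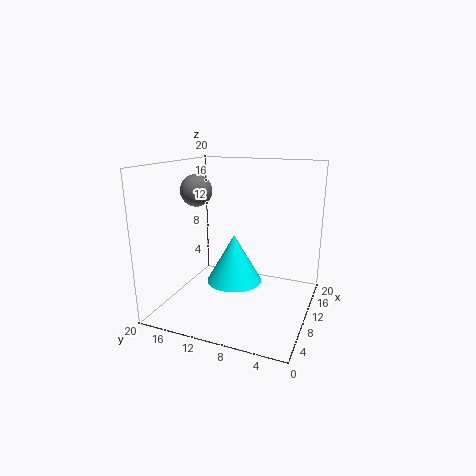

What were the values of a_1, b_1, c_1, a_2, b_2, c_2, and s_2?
a_1 = 6; b_1 = 14; c_1 = 17; a_2 = 11; b_2 = 11; c_2 = 3; s_2 = 4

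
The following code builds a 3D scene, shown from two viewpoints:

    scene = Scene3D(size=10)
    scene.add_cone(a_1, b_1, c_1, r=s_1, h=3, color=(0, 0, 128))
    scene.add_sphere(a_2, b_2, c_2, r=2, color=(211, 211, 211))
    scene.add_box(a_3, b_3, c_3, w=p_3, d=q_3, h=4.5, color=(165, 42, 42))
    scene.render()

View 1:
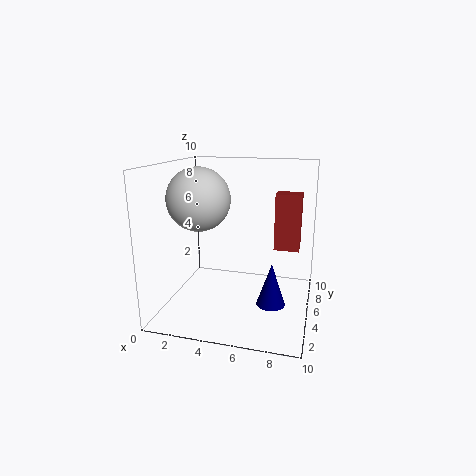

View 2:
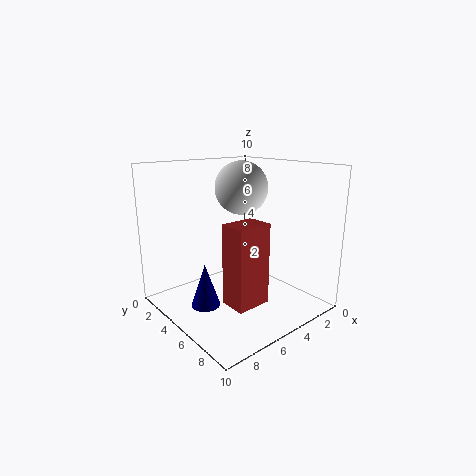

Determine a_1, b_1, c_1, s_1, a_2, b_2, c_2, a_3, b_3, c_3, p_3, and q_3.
a_1 = 7.5; b_1 = 4.5; c_1 = 0.5; s_1 = 1; a_2 = 3; b_2 = 3; c_2 = 8; a_3 = 7; b_3 = 8.5; c_3 = 3; p_3 = 2; q_3 = 1.5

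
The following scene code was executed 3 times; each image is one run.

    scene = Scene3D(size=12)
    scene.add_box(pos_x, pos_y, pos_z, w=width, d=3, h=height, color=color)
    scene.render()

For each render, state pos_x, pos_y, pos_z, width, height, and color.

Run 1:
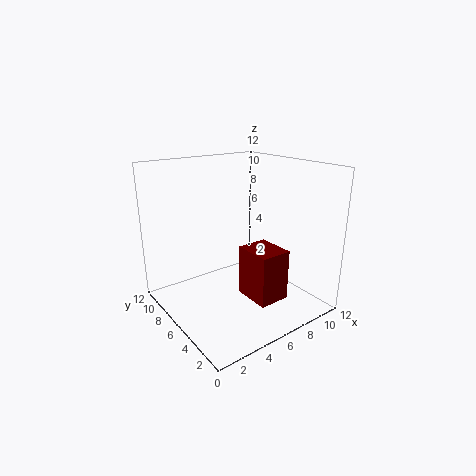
pos_x = 5; pos_y = 1.5; pos_z = 2; width = 2.5; height = 4; color = 'maroon'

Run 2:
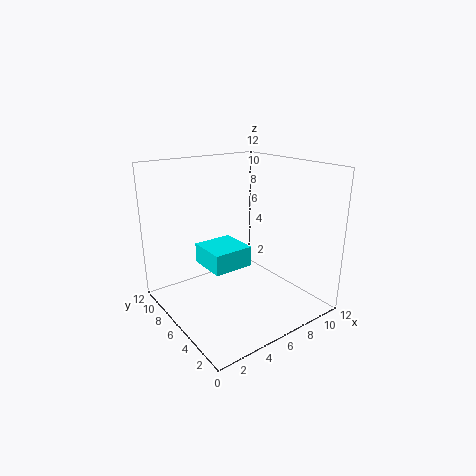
pos_x = 2; pos_y = 3; pos_z = 5; width = 3; height = 1.5; color = 'cyan'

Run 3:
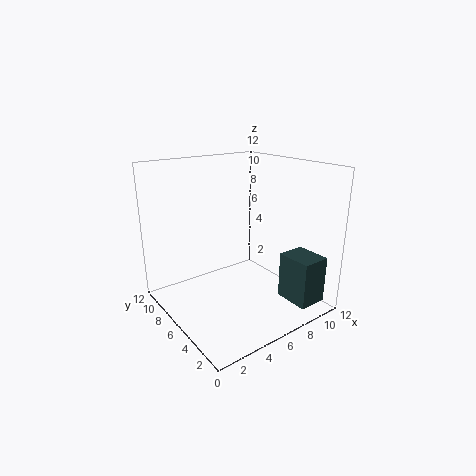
pos_x = 9; pos_y = 1; pos_z = 0.5; width = 2.5; height = 4; color = 'darkslategray'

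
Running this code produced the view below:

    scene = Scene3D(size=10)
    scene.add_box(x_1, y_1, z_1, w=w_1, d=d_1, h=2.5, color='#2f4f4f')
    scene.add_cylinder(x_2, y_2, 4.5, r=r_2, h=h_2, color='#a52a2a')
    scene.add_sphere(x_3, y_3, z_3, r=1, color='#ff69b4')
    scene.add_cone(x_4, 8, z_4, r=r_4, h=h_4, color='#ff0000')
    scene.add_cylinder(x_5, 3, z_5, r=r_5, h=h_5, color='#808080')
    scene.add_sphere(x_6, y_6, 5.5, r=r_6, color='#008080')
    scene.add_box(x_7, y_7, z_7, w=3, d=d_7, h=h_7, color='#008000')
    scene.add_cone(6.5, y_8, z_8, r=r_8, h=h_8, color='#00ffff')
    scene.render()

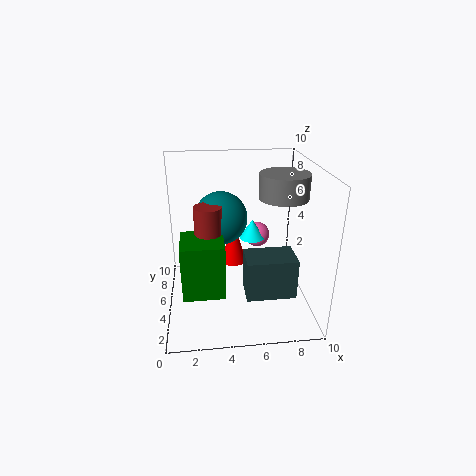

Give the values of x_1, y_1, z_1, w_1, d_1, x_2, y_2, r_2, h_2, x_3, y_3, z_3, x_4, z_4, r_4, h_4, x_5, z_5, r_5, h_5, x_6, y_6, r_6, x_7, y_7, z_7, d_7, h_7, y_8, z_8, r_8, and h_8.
x_1 = 5
y_1 = 0.5
z_1 = 3
w_1 = 3
d_1 = 2
x_2 = 3
y_2 = 6
r_2 = 1
h_2 = 2.5
x_3 = 7
y_3 = 8.5
z_3 = 3.5
x_4 = 5
z_4 = 1.5
r_4 = 1
h_4 = 3.5
x_5 = 7.5
z_5 = 8.5
r_5 = 1.5
h_5 = 1.5
x_6 = 4
y_6 = 7.5
r_6 = 2
x_7 = 1
y_7 = 3.5
z_7 = 1
d_7 = 3
h_7 = 4
y_8 = 8
z_8 = 3.5
r_8 = 1
h_8 = 1.5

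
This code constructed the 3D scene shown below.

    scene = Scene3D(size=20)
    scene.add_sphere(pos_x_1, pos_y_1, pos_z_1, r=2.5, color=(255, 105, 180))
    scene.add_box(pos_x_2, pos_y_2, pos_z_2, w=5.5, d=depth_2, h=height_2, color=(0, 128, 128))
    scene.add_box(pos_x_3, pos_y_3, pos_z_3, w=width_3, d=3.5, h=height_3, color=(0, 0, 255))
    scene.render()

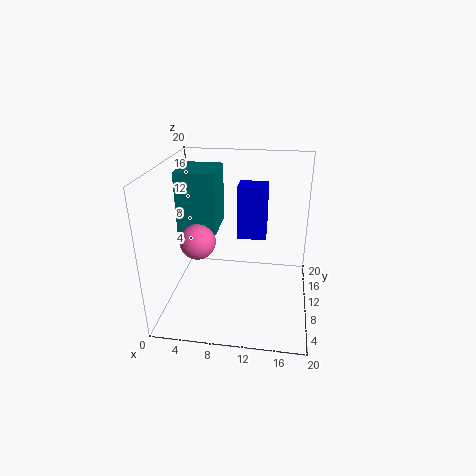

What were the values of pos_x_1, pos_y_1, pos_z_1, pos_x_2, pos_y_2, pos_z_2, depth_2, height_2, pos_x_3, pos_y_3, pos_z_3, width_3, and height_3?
pos_x_1 = 4.5; pos_y_1 = 9; pos_z_1 = 9.5; pos_x_2 = 1.5; pos_y_2 = 9.5; pos_z_2 = 10.5; depth_2 = 6; height_2 = 8.5; pos_x_3 = 9; pos_y_3 = 15.5; pos_z_3 = 7; width_3 = 4.5; height_3 = 8.5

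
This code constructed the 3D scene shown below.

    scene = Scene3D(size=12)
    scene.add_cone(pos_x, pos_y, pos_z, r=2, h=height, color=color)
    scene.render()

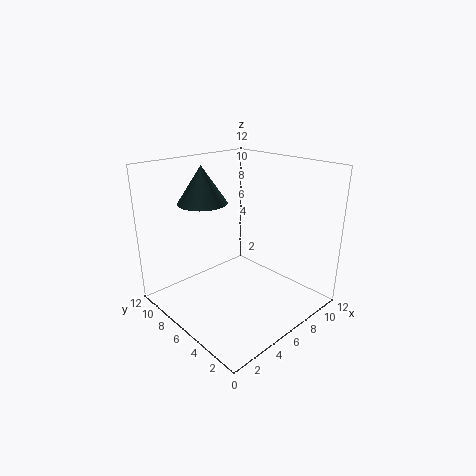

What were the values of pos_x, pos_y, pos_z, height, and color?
pos_x = 4; pos_y = 8; pos_z = 9; height = 3; color = 'darkslategray'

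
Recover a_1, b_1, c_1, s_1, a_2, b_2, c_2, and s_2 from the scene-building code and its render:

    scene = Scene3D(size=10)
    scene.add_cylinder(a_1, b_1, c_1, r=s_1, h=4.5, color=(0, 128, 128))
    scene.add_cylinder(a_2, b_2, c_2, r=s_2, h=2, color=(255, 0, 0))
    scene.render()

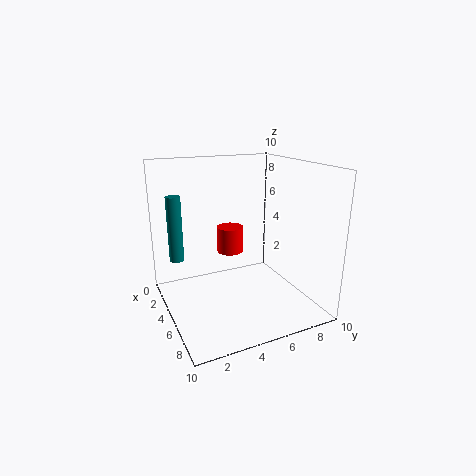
a_1 = 3.5, b_1 = 1, c_1 = 3.5, s_1 = 0.5, a_2 = 2.5, b_2 = 5.5, c_2 = 3, s_2 = 1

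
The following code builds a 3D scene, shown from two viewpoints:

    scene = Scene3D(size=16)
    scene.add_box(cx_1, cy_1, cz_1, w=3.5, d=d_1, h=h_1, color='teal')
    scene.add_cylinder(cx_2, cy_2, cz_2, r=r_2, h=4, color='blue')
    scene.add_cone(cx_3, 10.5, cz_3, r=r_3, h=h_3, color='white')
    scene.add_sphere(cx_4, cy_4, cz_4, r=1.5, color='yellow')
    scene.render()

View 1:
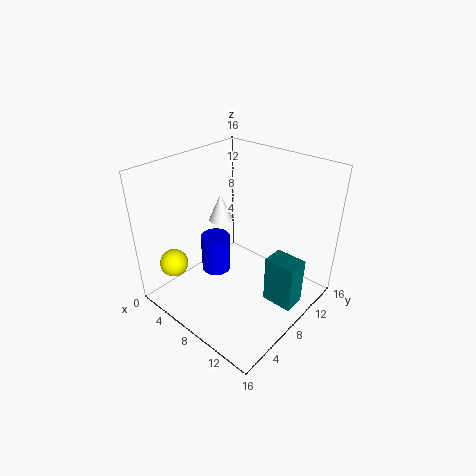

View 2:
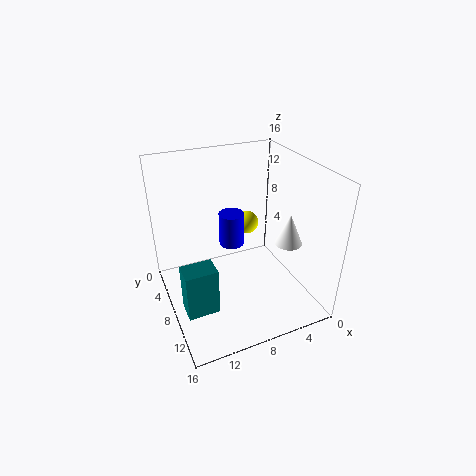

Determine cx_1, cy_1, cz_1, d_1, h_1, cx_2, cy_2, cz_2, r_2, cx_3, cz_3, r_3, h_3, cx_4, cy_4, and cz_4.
cx_1 = 11.5, cy_1 = 8.5, cz_1 = 1, d_1 = 2.5, h_1 = 5.5, cx_2 = 7.5, cy_2 = 5, cz_2 = 5.5, r_2 = 1.5, cx_3 = 3, cz_3 = 7.5, r_3 = 1.5, h_3 = 3.5, cx_4 = 4, cy_4 = 2, cz_4 = 6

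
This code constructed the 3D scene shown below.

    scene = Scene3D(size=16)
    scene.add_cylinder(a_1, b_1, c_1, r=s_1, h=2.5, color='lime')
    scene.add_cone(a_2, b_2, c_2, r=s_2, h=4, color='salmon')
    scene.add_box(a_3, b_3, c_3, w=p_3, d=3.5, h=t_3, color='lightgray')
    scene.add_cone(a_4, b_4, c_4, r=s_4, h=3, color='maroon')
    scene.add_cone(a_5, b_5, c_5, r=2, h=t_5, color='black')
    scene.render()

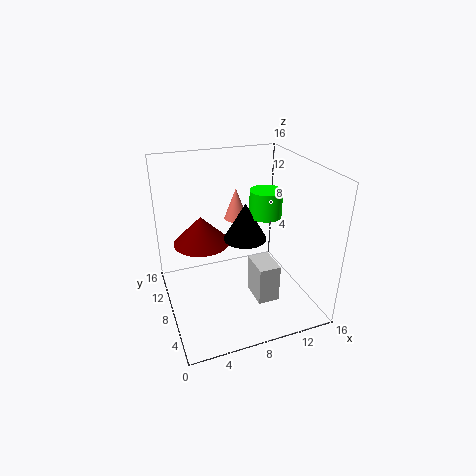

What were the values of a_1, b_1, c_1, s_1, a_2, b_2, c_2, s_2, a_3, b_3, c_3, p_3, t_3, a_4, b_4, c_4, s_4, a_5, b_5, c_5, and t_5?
a_1 = 9
b_1 = 3.5
c_1 = 12.5
s_1 = 1.5
a_2 = 10
b_2 = 14
c_2 = 7.5
s_2 = 1.5
a_3 = 9.5
b_3 = 5
c_3 = 0.5
p_3 = 2.5
t_3 = 4.5
a_4 = 4
b_4 = 8.5
c_4 = 8
s_4 = 3
a_5 = 7
b_5 = 3.5
c_5 = 10.5
t_5 = 3.5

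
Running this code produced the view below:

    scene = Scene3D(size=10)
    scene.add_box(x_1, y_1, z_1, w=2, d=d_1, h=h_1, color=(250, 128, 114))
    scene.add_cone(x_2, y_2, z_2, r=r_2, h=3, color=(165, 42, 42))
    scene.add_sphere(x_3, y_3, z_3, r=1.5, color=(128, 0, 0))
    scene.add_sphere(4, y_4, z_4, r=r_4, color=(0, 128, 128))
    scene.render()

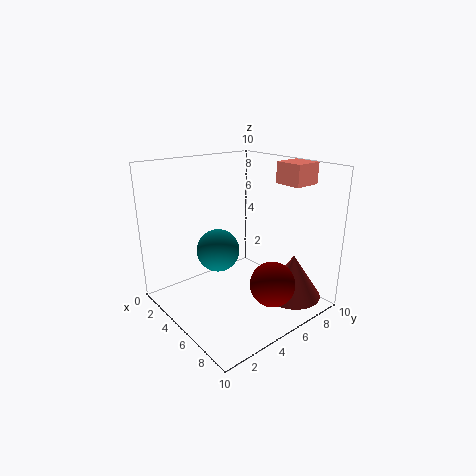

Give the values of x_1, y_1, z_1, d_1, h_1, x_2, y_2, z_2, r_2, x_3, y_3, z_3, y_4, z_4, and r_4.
x_1 = 5.5
y_1 = 8
z_1 = 8.5
d_1 = 2
h_1 = 1.5
x_2 = 8
y_2 = 7.5
z_2 = 1
r_2 = 2
x_3 = 8
y_3 = 5.5
z_3 = 2.5
y_4 = 4
z_4 = 4
r_4 = 1.5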